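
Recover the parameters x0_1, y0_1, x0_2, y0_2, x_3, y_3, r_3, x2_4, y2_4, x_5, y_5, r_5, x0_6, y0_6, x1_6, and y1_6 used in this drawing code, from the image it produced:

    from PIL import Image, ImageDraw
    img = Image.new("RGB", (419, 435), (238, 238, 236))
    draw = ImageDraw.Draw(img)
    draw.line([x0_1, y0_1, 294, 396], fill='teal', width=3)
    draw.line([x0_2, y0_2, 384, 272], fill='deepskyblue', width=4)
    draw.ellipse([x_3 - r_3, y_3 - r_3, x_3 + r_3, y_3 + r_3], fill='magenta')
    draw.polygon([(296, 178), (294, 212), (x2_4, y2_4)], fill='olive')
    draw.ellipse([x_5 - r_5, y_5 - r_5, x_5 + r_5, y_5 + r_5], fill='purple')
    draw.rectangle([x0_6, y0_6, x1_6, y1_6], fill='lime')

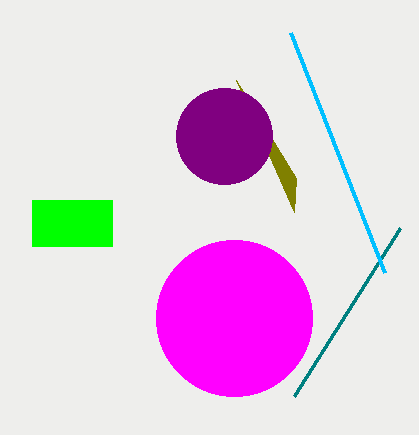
x0_1 = 400, y0_1 = 228, x0_2 = 290, y0_2 = 32, x_3 = 234, y_3 = 318, r_3 = 78, x2_4 = 236, y2_4 = 80, x_5 = 224, y_5 = 136, r_5 = 48, x0_6 = 32, y0_6 = 200, x1_6 = 112, y1_6 = 246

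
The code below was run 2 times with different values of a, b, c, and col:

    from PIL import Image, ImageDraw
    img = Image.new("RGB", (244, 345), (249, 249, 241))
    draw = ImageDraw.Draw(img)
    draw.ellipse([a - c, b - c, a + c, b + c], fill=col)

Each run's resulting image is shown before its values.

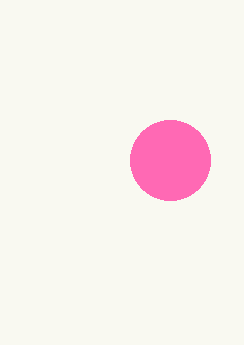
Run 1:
a = 170
b = 160
c = 40
col = 'hotpink'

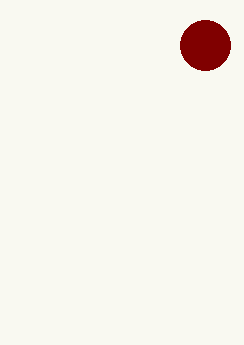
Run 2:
a = 205, b = 45, c = 25, col = 'maroon'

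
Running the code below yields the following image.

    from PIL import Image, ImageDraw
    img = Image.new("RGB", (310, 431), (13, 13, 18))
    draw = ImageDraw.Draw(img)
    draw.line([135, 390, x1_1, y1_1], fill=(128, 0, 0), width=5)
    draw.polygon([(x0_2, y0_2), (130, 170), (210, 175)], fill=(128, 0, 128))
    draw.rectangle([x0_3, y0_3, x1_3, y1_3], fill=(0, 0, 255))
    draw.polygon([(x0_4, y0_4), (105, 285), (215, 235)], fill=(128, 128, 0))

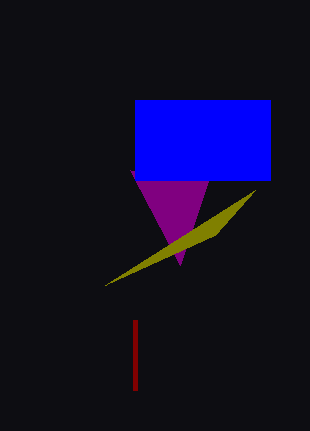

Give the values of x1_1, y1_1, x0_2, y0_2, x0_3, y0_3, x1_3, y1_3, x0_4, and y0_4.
x1_1 = 135
y1_1 = 320
x0_2 = 180
y0_2 = 265
x0_3 = 135
y0_3 = 100
x1_3 = 270
y1_3 = 180
x0_4 = 255
y0_4 = 190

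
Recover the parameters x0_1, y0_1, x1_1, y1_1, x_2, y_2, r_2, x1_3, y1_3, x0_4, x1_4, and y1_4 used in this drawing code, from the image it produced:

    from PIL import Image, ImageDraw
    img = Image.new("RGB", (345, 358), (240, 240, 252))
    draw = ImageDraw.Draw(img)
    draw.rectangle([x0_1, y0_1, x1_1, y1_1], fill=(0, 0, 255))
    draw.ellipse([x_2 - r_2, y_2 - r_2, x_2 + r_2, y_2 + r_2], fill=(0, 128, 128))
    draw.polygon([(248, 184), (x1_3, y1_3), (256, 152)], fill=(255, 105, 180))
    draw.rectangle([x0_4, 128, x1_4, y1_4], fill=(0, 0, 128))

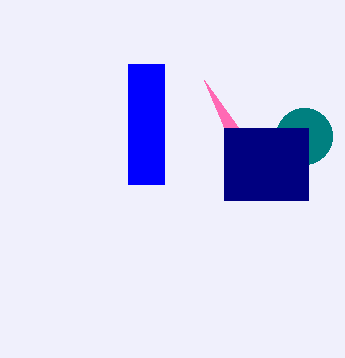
x0_1 = 128
y0_1 = 64
x1_1 = 164
y1_1 = 184
x_2 = 304
y_2 = 136
r_2 = 28
x1_3 = 204
y1_3 = 80
x0_4 = 224
x1_4 = 308
y1_4 = 200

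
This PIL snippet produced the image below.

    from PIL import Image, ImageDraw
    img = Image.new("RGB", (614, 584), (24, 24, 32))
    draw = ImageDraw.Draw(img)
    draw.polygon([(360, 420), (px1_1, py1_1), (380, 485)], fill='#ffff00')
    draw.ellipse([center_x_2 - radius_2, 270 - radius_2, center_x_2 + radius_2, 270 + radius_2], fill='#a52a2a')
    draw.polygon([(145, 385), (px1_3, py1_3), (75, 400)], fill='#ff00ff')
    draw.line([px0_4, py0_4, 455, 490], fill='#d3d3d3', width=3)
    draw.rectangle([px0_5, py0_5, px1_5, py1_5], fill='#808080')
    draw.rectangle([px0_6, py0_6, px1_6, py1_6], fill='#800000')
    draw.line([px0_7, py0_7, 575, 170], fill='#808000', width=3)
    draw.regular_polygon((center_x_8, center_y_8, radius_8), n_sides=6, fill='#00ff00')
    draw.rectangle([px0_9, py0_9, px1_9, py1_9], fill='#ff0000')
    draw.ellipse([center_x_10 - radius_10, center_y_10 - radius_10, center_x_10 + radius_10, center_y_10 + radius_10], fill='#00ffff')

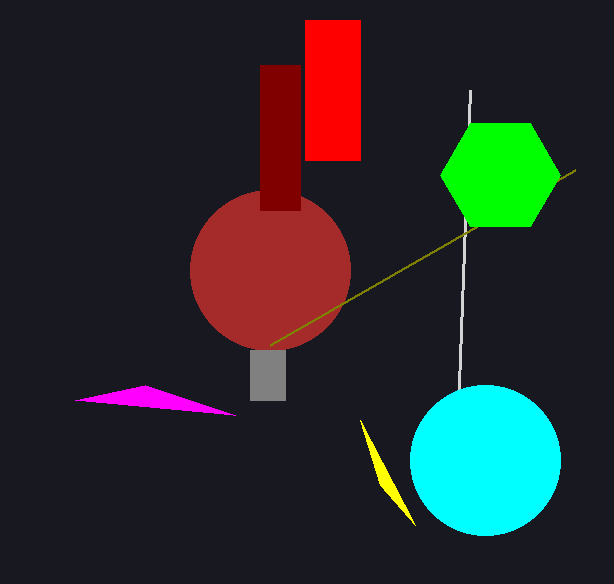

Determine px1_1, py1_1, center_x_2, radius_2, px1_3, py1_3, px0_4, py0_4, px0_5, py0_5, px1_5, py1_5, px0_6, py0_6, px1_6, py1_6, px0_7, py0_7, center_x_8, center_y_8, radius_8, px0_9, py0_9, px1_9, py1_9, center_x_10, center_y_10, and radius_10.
px1_1 = 415; py1_1 = 525; center_x_2 = 270; radius_2 = 80; px1_3 = 235; py1_3 = 415; px0_4 = 470; py0_4 = 90; px0_5 = 250; py0_5 = 350; px1_5 = 285; py1_5 = 400; px0_6 = 260; py0_6 = 65; px1_6 = 300; py1_6 = 210; px0_7 = 270; py0_7 = 345; center_x_8 = 500; center_y_8 = 175; radius_8 = 60; px0_9 = 305; py0_9 = 20; px1_9 = 360; py1_9 = 160; center_x_10 = 485; center_y_10 = 460; radius_10 = 75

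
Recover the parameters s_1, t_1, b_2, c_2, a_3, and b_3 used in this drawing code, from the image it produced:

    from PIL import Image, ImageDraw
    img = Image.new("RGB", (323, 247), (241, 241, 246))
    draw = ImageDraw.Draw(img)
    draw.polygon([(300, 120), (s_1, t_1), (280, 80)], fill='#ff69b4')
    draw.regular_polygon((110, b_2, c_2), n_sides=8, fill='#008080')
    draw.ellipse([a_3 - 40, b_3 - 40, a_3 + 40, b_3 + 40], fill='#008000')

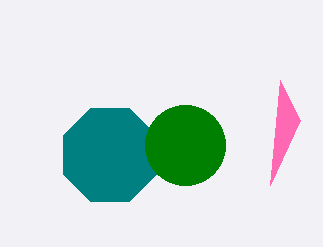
s_1 = 270; t_1 = 185; b_2 = 155; c_2 = 50; a_3 = 185; b_3 = 145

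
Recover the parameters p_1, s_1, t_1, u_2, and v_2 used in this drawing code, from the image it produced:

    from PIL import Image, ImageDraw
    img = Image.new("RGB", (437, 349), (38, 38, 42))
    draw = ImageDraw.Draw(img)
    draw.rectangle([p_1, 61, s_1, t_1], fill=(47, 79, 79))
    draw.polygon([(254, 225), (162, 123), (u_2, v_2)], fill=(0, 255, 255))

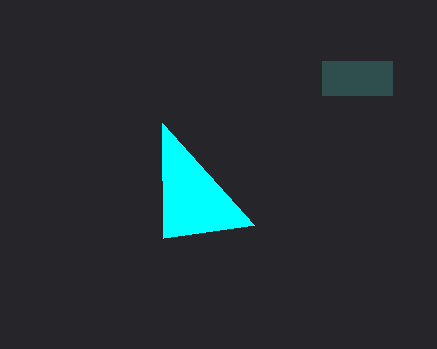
p_1 = 322, s_1 = 392, t_1 = 95, u_2 = 163, v_2 = 238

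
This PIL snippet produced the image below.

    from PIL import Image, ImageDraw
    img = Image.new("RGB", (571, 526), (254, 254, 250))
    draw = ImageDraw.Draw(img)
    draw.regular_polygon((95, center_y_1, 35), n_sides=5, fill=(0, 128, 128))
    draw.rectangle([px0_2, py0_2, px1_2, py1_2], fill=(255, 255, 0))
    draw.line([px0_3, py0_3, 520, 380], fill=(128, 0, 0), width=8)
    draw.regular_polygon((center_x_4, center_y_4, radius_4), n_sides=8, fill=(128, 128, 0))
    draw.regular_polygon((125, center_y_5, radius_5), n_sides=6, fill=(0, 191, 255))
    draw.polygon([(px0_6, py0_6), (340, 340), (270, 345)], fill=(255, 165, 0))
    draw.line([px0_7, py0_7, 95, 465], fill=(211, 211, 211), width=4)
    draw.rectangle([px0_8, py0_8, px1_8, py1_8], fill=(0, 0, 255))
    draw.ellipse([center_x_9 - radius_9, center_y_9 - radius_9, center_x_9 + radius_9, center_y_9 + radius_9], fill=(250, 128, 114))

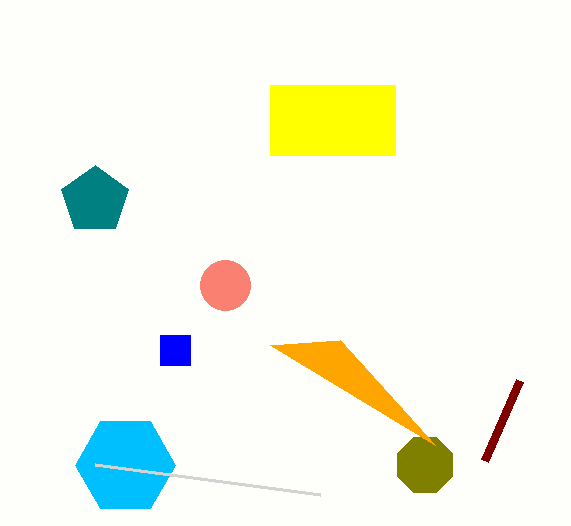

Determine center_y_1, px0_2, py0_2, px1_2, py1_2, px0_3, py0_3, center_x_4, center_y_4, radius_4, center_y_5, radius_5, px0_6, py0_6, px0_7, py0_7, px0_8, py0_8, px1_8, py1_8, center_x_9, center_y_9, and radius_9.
center_y_1 = 200; px0_2 = 270; py0_2 = 85; px1_2 = 395; py1_2 = 155; px0_3 = 485; py0_3 = 460; center_x_4 = 425; center_y_4 = 465; radius_4 = 30; center_y_5 = 465; radius_5 = 50; px0_6 = 435; py0_6 = 445; px0_7 = 320; py0_7 = 495; px0_8 = 160; py0_8 = 335; px1_8 = 190; py1_8 = 365; center_x_9 = 225; center_y_9 = 285; radius_9 = 25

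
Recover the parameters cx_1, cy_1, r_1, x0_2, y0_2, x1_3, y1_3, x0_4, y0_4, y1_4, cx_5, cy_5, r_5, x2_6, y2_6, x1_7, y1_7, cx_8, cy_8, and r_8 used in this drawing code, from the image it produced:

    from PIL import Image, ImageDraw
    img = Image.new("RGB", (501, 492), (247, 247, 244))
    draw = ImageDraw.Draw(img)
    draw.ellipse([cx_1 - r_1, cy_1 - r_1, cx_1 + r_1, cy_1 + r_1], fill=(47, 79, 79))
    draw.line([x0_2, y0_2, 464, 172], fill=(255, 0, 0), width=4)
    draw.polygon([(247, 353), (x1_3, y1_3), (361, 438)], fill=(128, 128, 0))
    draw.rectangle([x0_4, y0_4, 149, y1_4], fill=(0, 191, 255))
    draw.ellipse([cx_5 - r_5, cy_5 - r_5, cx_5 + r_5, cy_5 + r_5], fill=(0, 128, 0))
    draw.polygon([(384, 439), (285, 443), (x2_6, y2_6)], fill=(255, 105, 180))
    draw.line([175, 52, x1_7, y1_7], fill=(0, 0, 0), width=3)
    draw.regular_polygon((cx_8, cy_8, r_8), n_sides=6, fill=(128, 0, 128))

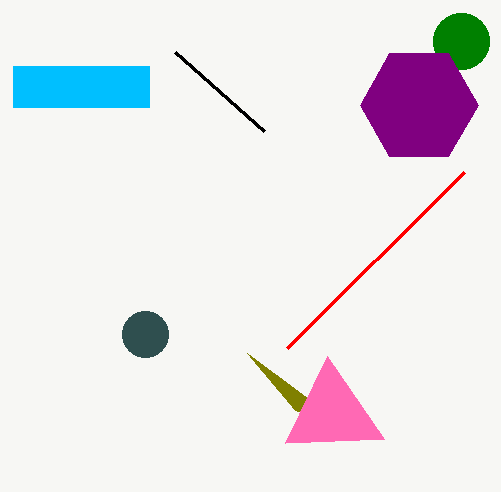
cx_1 = 145; cy_1 = 334; r_1 = 23; x0_2 = 287; y0_2 = 348; x1_3 = 295; y1_3 = 410; x0_4 = 13; y0_4 = 66; y1_4 = 107; cx_5 = 461; cy_5 = 41; r_5 = 28; x2_6 = 327; y2_6 = 356; x1_7 = 264; y1_7 = 131; cx_8 = 419; cy_8 = 105; r_8 = 59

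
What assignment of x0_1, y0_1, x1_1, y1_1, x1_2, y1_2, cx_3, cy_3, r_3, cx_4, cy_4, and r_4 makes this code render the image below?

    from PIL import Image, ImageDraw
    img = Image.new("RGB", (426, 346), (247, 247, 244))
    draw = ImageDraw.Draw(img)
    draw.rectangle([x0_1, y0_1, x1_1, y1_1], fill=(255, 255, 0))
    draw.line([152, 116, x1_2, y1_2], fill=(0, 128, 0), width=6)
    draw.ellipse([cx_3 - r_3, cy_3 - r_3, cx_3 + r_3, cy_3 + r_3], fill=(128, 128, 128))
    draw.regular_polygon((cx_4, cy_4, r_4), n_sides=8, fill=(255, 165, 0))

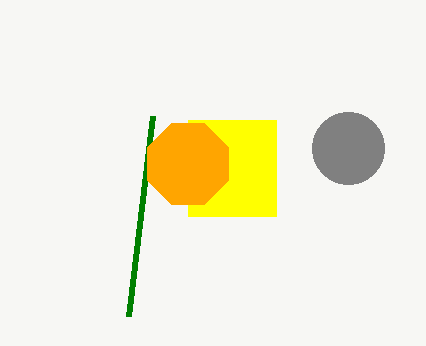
x0_1 = 188; y0_1 = 120; x1_1 = 276; y1_1 = 216; x1_2 = 128; y1_2 = 316; cx_3 = 348; cy_3 = 148; r_3 = 36; cx_4 = 188; cy_4 = 164; r_4 = 44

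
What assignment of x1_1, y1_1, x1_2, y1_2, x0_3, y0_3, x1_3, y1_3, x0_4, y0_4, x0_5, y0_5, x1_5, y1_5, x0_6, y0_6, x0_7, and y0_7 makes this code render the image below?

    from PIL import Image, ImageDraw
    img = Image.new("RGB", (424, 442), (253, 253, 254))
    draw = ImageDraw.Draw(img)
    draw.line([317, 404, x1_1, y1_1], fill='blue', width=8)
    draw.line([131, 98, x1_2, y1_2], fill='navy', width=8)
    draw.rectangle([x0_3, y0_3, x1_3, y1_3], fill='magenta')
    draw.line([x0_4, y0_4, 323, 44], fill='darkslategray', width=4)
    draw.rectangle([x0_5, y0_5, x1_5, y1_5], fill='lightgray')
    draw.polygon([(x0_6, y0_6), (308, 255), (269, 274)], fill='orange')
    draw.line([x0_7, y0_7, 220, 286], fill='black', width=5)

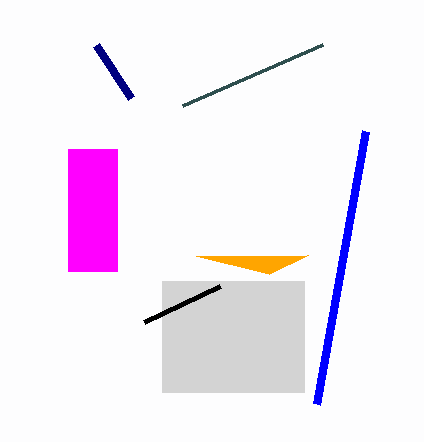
x1_1 = 366
y1_1 = 131
x1_2 = 96
y1_2 = 45
x0_3 = 68
y0_3 = 149
x1_3 = 117
y1_3 = 271
x0_4 = 183
y0_4 = 105
x0_5 = 162
y0_5 = 281
x1_5 = 304
y1_5 = 392
x0_6 = 196
y0_6 = 256
x0_7 = 144
y0_7 = 322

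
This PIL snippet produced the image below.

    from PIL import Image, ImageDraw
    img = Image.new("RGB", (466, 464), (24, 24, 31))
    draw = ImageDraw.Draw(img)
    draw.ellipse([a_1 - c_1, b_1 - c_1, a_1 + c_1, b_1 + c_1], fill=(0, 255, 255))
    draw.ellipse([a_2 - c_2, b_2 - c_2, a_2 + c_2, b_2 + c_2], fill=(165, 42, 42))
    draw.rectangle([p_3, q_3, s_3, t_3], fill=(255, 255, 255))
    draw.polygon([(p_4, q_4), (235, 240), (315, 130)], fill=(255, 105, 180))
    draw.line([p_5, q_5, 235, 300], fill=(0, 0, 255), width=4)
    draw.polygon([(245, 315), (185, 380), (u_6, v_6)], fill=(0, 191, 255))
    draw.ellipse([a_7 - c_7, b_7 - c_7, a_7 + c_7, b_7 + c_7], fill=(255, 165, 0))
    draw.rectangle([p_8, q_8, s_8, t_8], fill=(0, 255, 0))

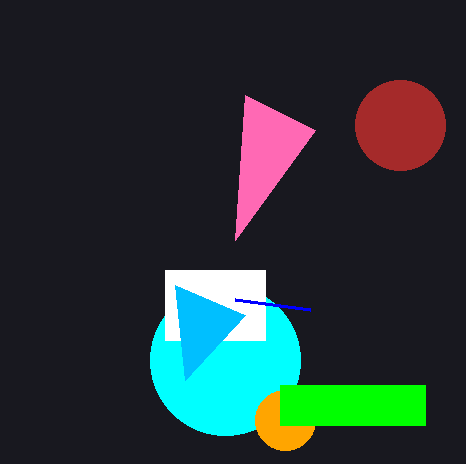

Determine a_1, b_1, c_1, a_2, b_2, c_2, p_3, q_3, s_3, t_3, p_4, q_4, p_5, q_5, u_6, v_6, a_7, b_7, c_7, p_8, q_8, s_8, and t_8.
a_1 = 225; b_1 = 360; c_1 = 75; a_2 = 400; b_2 = 125; c_2 = 45; p_3 = 165; q_3 = 270; s_3 = 265; t_3 = 340; p_4 = 245; q_4 = 95; p_5 = 310; q_5 = 310; u_6 = 175; v_6 = 285; a_7 = 285; b_7 = 420; c_7 = 30; p_8 = 280; q_8 = 385; s_8 = 425; t_8 = 425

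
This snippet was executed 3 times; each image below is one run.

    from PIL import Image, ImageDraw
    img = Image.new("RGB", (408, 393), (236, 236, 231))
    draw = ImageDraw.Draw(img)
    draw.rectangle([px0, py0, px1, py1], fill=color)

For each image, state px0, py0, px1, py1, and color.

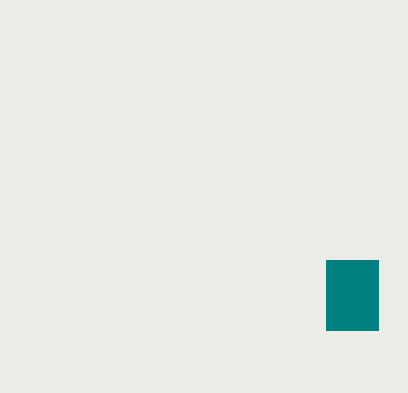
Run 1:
px0 = 326; py0 = 260; px1 = 378; py1 = 330; color = 'teal'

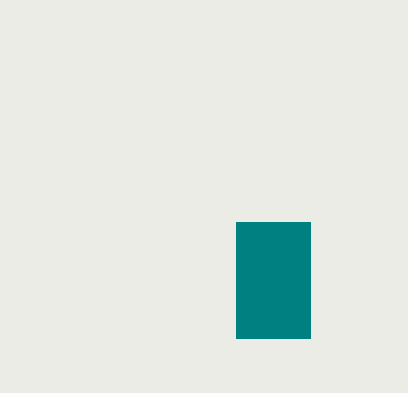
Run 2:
px0 = 236; py0 = 222; px1 = 310; py1 = 338; color = 'teal'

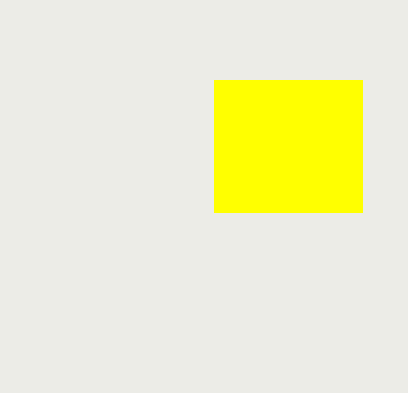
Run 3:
px0 = 214, py0 = 80, px1 = 362, py1 = 212, color = 'yellow'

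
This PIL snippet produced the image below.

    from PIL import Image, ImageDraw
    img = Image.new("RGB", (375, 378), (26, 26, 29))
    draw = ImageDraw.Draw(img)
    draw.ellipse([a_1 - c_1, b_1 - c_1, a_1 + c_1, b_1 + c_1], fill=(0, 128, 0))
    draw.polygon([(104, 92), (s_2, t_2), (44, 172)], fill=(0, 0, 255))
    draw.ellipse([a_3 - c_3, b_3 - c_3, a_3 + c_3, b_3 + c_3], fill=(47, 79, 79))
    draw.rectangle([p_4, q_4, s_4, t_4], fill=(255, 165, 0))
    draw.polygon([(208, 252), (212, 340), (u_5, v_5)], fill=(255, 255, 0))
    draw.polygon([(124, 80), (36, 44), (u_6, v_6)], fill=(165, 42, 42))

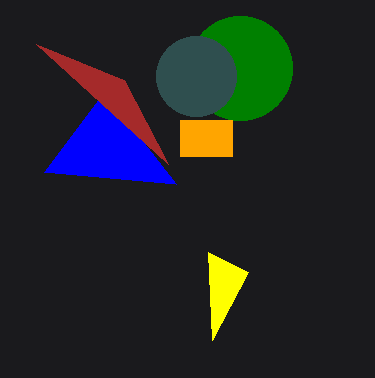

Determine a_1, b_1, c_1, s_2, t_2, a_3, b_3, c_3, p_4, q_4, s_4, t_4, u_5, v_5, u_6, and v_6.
a_1 = 240; b_1 = 68; c_1 = 52; s_2 = 176; t_2 = 184; a_3 = 196; b_3 = 76; c_3 = 40; p_4 = 180; q_4 = 120; s_4 = 232; t_4 = 156; u_5 = 248; v_5 = 272; u_6 = 168; v_6 = 164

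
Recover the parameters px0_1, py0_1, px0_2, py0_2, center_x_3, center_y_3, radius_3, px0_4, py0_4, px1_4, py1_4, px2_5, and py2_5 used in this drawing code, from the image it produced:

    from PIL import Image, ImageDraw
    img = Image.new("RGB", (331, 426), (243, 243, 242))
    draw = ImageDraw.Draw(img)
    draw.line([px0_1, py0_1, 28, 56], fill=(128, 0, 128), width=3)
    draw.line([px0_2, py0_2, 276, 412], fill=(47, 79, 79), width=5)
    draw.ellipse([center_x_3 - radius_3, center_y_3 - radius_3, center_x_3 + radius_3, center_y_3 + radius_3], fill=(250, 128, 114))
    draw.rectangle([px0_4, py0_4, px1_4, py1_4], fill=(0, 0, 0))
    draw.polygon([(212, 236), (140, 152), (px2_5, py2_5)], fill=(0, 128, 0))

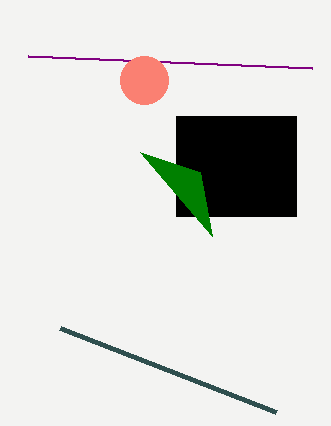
px0_1 = 312; py0_1 = 68; px0_2 = 60; py0_2 = 328; center_x_3 = 144; center_y_3 = 80; radius_3 = 24; px0_4 = 176; py0_4 = 116; px1_4 = 296; py1_4 = 216; px2_5 = 200; py2_5 = 172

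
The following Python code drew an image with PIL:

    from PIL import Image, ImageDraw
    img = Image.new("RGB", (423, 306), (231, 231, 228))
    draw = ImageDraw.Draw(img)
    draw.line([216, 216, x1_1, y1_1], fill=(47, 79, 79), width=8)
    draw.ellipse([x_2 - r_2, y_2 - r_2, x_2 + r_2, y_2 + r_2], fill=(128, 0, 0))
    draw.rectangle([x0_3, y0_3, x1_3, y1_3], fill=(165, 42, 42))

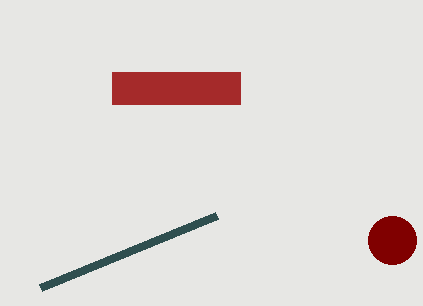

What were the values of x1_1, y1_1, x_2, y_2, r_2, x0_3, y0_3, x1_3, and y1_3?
x1_1 = 40, y1_1 = 288, x_2 = 392, y_2 = 240, r_2 = 24, x0_3 = 112, y0_3 = 72, x1_3 = 240, y1_3 = 104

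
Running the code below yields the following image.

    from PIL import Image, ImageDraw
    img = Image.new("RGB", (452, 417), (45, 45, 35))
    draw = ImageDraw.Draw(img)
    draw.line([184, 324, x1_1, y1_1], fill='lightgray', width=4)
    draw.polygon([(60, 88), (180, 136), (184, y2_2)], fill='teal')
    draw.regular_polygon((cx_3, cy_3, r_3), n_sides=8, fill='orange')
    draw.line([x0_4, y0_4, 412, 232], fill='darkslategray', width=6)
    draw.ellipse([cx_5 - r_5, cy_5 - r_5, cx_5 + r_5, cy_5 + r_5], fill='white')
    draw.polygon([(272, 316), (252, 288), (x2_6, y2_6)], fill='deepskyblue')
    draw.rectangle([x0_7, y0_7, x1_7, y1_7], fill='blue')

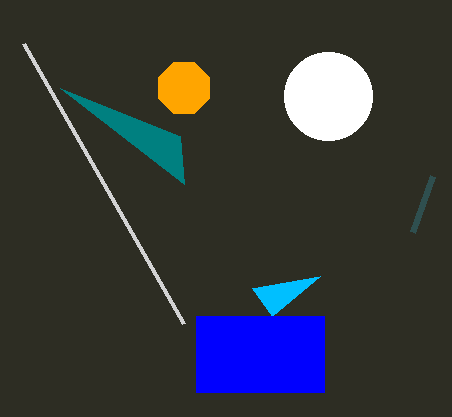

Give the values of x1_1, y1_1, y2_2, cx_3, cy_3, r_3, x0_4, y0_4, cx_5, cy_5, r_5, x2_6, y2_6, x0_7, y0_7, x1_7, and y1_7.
x1_1 = 24; y1_1 = 44; y2_2 = 184; cx_3 = 184; cy_3 = 88; r_3 = 28; x0_4 = 432; y0_4 = 176; cx_5 = 328; cy_5 = 96; r_5 = 44; x2_6 = 320; y2_6 = 276; x0_7 = 196; y0_7 = 316; x1_7 = 324; y1_7 = 392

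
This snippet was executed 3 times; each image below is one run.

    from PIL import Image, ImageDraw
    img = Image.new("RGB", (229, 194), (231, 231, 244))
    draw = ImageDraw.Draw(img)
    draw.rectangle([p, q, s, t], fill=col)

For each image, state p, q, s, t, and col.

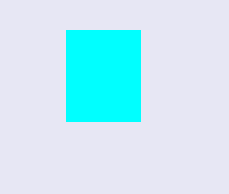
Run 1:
p = 66, q = 30, s = 140, t = 121, col = 'cyan'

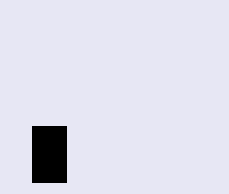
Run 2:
p = 32
q = 126
s = 66
t = 182
col = 'black'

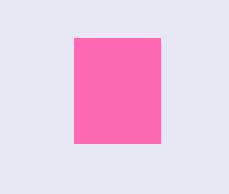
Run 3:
p = 74; q = 38; s = 160; t = 143; col = 'hotpink'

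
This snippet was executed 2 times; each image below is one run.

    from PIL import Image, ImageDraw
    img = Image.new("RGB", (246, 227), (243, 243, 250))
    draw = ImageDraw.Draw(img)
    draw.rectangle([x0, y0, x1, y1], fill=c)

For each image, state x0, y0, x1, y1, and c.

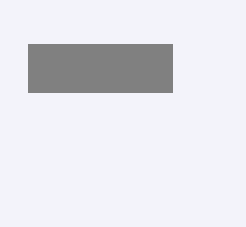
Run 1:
x0 = 28, y0 = 44, x1 = 172, y1 = 92, c = 'gray'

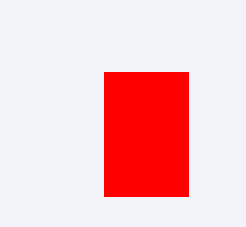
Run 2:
x0 = 104
y0 = 72
x1 = 188
y1 = 196
c = 'red'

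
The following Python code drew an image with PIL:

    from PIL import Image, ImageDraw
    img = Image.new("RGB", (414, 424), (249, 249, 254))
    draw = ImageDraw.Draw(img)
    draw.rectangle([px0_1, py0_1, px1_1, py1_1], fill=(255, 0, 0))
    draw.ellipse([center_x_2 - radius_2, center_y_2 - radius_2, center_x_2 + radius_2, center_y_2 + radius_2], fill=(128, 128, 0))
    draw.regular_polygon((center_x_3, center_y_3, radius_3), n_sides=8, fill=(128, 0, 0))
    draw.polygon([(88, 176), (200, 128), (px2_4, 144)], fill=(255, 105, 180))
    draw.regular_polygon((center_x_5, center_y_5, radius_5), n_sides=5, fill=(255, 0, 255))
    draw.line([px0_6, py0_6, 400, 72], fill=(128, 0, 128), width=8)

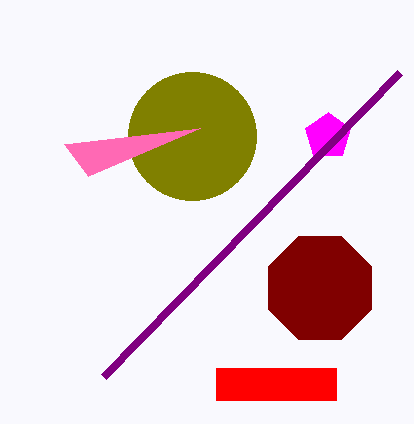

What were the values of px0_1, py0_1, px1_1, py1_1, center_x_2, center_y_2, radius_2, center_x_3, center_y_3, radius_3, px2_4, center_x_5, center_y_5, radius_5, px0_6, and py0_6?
px0_1 = 216
py0_1 = 368
px1_1 = 336
py1_1 = 400
center_x_2 = 192
center_y_2 = 136
radius_2 = 64
center_x_3 = 320
center_y_3 = 288
radius_3 = 56
px2_4 = 64
center_x_5 = 328
center_y_5 = 136
radius_5 = 24
px0_6 = 104
py0_6 = 376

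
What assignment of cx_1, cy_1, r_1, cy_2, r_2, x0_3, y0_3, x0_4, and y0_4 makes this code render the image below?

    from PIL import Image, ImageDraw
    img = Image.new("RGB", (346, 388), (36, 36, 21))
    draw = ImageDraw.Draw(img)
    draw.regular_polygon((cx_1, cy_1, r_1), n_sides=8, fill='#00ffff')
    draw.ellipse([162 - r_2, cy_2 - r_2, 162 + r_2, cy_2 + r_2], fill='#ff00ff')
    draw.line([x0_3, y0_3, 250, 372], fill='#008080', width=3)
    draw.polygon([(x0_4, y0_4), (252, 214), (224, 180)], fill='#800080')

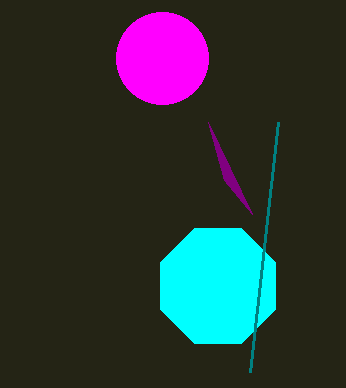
cx_1 = 218; cy_1 = 286; r_1 = 62; cy_2 = 58; r_2 = 46; x0_3 = 278; y0_3 = 122; x0_4 = 208; y0_4 = 122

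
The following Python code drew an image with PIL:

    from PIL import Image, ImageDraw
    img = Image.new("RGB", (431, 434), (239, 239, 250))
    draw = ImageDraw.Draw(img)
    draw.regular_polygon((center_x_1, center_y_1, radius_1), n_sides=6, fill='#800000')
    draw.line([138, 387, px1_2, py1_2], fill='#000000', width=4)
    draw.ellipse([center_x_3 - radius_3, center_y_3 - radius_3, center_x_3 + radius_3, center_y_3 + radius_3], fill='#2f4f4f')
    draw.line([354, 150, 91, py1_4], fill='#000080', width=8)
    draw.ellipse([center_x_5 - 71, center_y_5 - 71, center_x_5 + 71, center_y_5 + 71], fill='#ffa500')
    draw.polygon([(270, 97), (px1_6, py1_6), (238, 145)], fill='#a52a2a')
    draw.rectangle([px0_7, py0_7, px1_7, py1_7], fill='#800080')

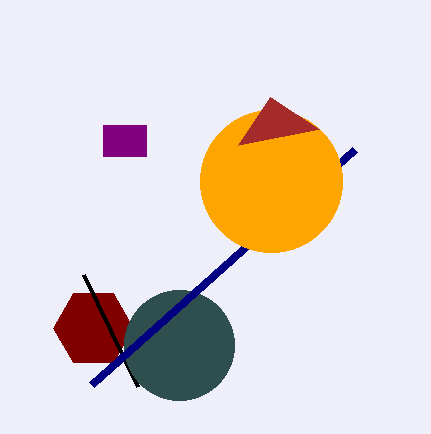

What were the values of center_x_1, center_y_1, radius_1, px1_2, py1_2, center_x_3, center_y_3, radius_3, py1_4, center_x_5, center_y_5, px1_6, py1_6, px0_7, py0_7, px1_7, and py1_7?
center_x_1 = 93; center_y_1 = 328; radius_1 = 40; px1_2 = 84; py1_2 = 275; center_x_3 = 179; center_y_3 = 345; radius_3 = 55; py1_4 = 385; center_x_5 = 271; center_y_5 = 181; px1_6 = 319; py1_6 = 129; px0_7 = 103; py0_7 = 125; px1_7 = 146; py1_7 = 156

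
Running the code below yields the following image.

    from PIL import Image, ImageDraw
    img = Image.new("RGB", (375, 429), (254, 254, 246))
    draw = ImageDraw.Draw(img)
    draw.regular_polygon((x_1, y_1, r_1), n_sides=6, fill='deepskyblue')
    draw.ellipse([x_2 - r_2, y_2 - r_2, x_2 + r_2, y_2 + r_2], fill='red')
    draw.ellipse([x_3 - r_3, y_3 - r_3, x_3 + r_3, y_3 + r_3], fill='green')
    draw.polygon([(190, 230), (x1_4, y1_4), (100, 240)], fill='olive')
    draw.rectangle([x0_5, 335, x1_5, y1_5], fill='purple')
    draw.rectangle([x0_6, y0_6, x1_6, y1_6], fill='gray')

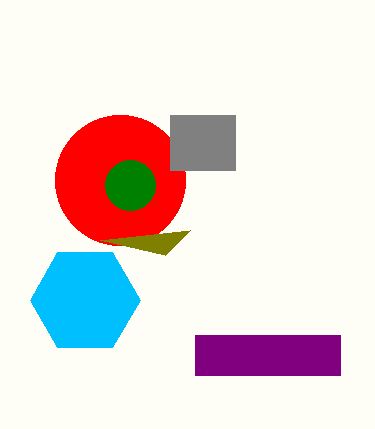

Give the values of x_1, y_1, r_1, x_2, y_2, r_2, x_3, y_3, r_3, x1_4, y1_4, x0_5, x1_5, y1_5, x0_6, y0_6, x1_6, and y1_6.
x_1 = 85; y_1 = 300; r_1 = 55; x_2 = 120; y_2 = 180; r_2 = 65; x_3 = 130; y_3 = 185; r_3 = 25; x1_4 = 165; y1_4 = 255; x0_5 = 195; x1_5 = 340; y1_5 = 375; x0_6 = 170; y0_6 = 115; x1_6 = 235; y1_6 = 170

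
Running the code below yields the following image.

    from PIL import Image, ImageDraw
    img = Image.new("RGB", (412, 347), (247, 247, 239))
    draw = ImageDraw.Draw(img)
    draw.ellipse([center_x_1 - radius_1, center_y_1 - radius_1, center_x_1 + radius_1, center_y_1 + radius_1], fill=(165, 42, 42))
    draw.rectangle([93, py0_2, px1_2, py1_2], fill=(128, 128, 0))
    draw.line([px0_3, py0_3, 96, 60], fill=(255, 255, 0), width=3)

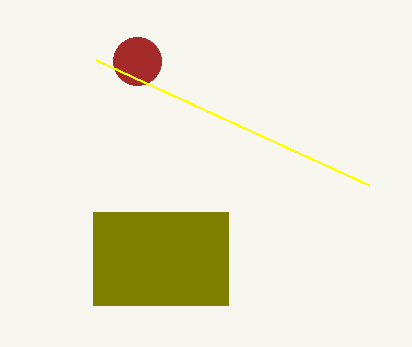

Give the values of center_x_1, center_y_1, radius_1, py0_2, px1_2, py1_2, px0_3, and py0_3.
center_x_1 = 137, center_y_1 = 61, radius_1 = 24, py0_2 = 212, px1_2 = 228, py1_2 = 305, px0_3 = 369, py0_3 = 185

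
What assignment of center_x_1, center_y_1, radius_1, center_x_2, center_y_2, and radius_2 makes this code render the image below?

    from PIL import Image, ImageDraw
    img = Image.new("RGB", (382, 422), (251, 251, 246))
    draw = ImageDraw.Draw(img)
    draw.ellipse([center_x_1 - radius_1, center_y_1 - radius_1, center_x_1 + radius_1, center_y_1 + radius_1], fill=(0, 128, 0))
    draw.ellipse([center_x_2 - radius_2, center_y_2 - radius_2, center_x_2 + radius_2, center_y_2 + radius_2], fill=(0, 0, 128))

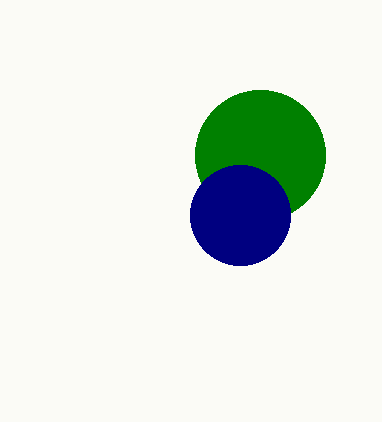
center_x_1 = 260; center_y_1 = 155; radius_1 = 65; center_x_2 = 240; center_y_2 = 215; radius_2 = 50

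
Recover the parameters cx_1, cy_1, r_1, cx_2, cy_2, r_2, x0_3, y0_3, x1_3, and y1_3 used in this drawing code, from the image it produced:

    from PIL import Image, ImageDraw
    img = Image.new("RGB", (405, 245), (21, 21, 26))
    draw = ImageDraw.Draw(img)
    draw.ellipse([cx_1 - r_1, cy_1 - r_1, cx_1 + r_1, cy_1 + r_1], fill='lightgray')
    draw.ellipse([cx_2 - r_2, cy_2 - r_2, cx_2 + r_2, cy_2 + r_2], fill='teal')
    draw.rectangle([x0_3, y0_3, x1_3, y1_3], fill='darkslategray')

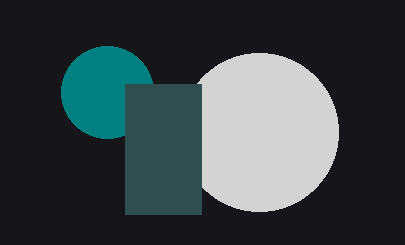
cx_1 = 259; cy_1 = 132; r_1 = 79; cx_2 = 107; cy_2 = 92; r_2 = 46; x0_3 = 125; y0_3 = 84; x1_3 = 201; y1_3 = 214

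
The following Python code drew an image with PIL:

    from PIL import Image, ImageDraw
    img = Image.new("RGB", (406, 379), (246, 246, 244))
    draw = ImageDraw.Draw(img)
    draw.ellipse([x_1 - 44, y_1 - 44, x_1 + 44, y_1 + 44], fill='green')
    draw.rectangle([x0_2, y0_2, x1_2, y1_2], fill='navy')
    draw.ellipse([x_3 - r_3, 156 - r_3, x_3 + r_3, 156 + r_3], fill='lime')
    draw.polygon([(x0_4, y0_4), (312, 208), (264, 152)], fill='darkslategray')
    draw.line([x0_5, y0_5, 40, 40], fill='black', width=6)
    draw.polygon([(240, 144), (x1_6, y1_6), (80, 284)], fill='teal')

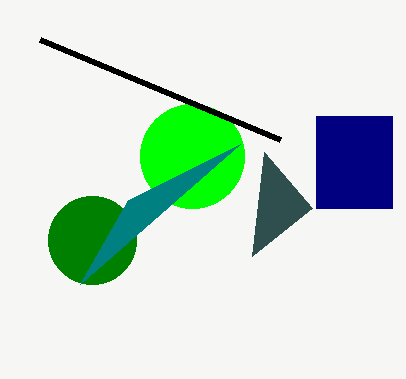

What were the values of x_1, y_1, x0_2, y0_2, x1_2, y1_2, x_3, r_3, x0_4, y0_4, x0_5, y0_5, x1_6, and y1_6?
x_1 = 92; y_1 = 240; x0_2 = 316; y0_2 = 116; x1_2 = 392; y1_2 = 208; x_3 = 192; r_3 = 52; x0_4 = 252; y0_4 = 256; x0_5 = 280; y0_5 = 140; x1_6 = 128; y1_6 = 200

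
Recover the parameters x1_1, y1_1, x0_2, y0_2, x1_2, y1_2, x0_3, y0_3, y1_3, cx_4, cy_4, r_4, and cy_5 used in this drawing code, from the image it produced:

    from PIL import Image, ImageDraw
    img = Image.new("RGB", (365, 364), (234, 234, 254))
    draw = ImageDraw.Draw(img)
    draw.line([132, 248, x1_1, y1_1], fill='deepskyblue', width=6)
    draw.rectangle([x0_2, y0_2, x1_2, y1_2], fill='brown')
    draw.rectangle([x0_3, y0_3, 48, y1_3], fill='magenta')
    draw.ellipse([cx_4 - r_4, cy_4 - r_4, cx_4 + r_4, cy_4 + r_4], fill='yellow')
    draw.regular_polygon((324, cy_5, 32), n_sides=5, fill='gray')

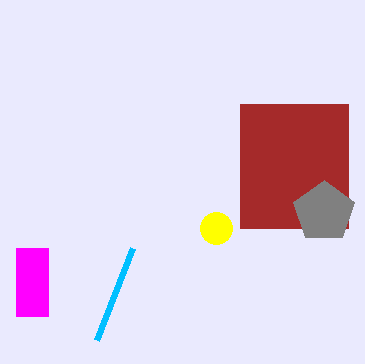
x1_1 = 96; y1_1 = 340; x0_2 = 240; y0_2 = 104; x1_2 = 348; y1_2 = 228; x0_3 = 16; y0_3 = 248; y1_3 = 316; cx_4 = 216; cy_4 = 228; r_4 = 16; cy_5 = 212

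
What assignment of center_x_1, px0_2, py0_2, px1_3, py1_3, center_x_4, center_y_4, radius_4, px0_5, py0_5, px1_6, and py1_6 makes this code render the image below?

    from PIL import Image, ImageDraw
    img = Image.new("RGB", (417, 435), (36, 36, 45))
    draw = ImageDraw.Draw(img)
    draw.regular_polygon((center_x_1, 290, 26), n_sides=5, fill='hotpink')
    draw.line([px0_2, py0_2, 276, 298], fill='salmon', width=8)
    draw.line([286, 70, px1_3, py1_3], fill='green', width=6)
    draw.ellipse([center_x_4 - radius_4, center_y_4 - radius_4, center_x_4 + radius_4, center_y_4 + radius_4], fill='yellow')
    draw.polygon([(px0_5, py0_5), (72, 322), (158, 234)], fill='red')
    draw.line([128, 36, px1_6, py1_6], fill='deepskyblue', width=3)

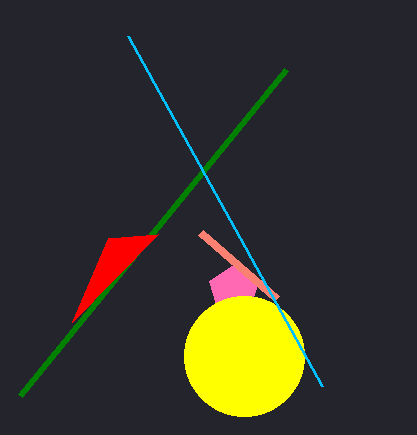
center_x_1 = 234; px0_2 = 200; py0_2 = 232; px1_3 = 20; py1_3 = 396; center_x_4 = 244; center_y_4 = 356; radius_4 = 60; px0_5 = 108; py0_5 = 238; px1_6 = 322; py1_6 = 386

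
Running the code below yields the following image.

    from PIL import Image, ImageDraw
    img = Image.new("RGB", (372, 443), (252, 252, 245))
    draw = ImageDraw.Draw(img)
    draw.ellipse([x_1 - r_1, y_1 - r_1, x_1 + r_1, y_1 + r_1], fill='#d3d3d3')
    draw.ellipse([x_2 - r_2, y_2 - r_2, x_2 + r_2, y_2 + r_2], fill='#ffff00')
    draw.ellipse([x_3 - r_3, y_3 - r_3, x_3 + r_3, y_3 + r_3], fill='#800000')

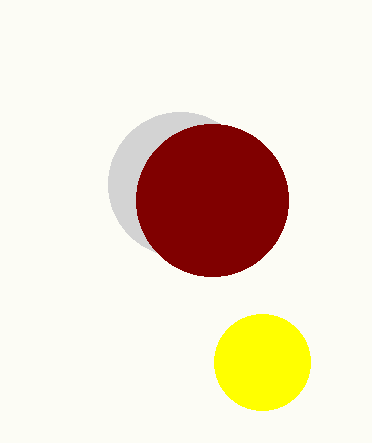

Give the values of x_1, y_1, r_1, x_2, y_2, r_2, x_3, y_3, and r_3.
x_1 = 180, y_1 = 184, r_1 = 72, x_2 = 262, y_2 = 362, r_2 = 48, x_3 = 212, y_3 = 200, r_3 = 76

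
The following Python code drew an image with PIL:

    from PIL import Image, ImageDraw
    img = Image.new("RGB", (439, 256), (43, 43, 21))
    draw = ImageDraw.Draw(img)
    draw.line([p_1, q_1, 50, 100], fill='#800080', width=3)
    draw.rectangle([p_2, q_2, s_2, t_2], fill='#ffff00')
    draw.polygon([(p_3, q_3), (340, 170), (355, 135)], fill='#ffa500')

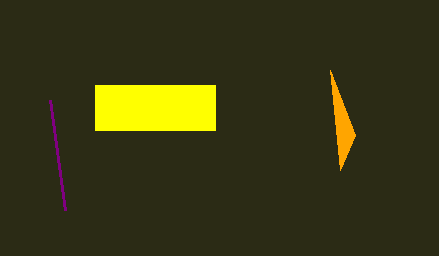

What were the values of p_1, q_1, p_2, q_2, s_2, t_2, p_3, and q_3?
p_1 = 65, q_1 = 210, p_2 = 95, q_2 = 85, s_2 = 215, t_2 = 130, p_3 = 330, q_3 = 70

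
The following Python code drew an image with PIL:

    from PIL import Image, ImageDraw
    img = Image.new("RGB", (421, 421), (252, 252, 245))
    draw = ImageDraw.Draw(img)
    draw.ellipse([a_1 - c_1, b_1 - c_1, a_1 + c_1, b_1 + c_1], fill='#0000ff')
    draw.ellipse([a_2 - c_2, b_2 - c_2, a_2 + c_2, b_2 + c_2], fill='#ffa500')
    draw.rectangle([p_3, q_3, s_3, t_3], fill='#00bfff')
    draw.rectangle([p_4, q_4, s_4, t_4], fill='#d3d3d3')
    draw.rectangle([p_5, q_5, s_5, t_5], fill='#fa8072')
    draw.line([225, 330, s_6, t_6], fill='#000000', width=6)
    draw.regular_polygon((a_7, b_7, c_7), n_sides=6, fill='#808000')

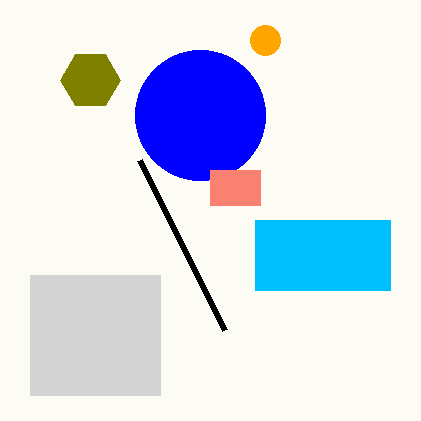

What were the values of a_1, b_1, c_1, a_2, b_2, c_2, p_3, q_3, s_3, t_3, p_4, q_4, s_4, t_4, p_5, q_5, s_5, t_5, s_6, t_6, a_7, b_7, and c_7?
a_1 = 200; b_1 = 115; c_1 = 65; a_2 = 265; b_2 = 40; c_2 = 15; p_3 = 255; q_3 = 220; s_3 = 390; t_3 = 290; p_4 = 30; q_4 = 275; s_4 = 160; t_4 = 395; p_5 = 210; q_5 = 170; s_5 = 260; t_5 = 205; s_6 = 140; t_6 = 160; a_7 = 90; b_7 = 80; c_7 = 30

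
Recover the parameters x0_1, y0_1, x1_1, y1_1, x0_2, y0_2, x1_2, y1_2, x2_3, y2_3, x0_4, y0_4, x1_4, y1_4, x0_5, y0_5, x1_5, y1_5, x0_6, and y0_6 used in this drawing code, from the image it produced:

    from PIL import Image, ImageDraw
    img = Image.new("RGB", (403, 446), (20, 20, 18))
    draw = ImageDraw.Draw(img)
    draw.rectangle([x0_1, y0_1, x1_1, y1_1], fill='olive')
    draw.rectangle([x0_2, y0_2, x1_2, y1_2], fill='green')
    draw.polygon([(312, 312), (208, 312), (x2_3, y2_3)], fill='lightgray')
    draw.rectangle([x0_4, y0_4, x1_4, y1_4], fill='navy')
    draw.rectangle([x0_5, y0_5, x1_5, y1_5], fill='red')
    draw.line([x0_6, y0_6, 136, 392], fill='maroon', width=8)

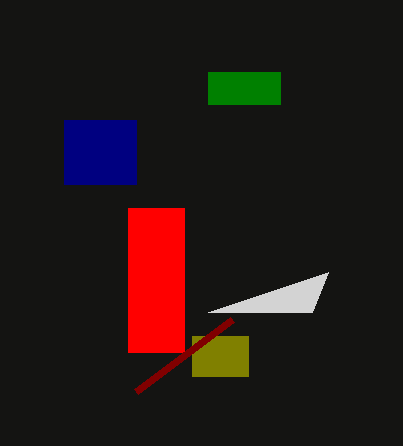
x0_1 = 192; y0_1 = 336; x1_1 = 248; y1_1 = 376; x0_2 = 208; y0_2 = 72; x1_2 = 280; y1_2 = 104; x2_3 = 328; y2_3 = 272; x0_4 = 64; y0_4 = 120; x1_4 = 136; y1_4 = 184; x0_5 = 128; y0_5 = 208; x1_5 = 184; y1_5 = 352; x0_6 = 232; y0_6 = 320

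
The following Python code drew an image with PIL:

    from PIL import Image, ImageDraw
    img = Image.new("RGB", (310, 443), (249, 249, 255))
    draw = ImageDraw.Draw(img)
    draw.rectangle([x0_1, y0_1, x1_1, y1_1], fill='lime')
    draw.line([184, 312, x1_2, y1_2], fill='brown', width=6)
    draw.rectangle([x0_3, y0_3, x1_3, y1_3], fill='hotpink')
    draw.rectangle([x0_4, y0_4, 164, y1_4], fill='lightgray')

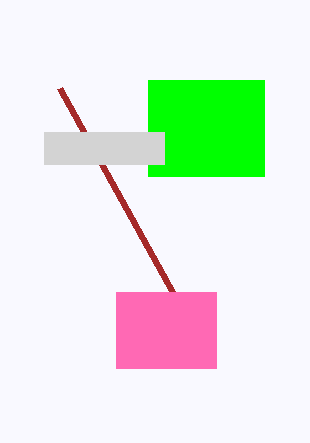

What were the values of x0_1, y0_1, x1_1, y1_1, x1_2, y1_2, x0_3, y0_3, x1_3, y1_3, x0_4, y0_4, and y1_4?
x0_1 = 148
y0_1 = 80
x1_1 = 264
y1_1 = 176
x1_2 = 60
y1_2 = 88
x0_3 = 116
y0_3 = 292
x1_3 = 216
y1_3 = 368
x0_4 = 44
y0_4 = 132
y1_4 = 164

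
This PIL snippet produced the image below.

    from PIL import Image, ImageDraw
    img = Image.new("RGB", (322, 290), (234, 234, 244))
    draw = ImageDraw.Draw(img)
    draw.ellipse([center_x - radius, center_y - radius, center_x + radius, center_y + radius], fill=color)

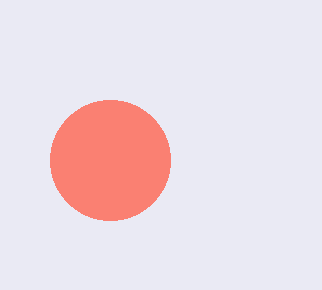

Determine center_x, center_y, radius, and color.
center_x = 110; center_y = 160; radius = 60; color = 'salmon'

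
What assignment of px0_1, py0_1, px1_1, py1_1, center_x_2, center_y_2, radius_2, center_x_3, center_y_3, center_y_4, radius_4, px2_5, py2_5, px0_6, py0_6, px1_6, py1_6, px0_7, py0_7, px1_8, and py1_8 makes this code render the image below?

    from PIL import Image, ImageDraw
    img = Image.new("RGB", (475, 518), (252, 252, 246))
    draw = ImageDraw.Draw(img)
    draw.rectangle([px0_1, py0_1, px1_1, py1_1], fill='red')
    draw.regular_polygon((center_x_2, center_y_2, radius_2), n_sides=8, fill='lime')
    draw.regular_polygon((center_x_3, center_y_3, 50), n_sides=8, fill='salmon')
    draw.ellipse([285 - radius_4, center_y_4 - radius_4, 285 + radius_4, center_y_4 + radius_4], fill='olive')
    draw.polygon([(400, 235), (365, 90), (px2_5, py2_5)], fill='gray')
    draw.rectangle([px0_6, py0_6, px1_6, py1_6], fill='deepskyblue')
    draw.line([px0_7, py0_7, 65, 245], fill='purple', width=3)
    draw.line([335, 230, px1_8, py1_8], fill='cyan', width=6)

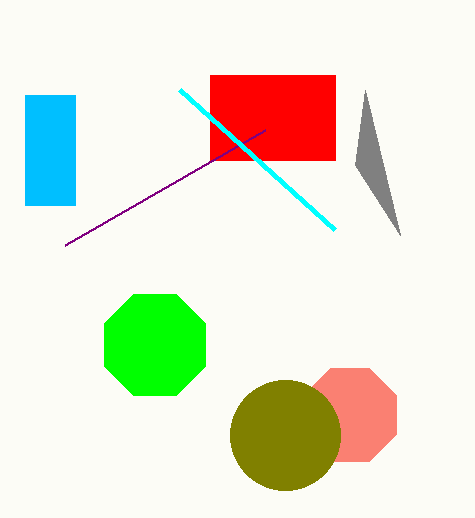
px0_1 = 210, py0_1 = 75, px1_1 = 335, py1_1 = 160, center_x_2 = 155, center_y_2 = 345, radius_2 = 55, center_x_3 = 350, center_y_3 = 415, center_y_4 = 435, radius_4 = 55, px2_5 = 355, py2_5 = 165, px0_6 = 25, py0_6 = 95, px1_6 = 75, py1_6 = 205, px0_7 = 265, py0_7 = 130, px1_8 = 180, py1_8 = 90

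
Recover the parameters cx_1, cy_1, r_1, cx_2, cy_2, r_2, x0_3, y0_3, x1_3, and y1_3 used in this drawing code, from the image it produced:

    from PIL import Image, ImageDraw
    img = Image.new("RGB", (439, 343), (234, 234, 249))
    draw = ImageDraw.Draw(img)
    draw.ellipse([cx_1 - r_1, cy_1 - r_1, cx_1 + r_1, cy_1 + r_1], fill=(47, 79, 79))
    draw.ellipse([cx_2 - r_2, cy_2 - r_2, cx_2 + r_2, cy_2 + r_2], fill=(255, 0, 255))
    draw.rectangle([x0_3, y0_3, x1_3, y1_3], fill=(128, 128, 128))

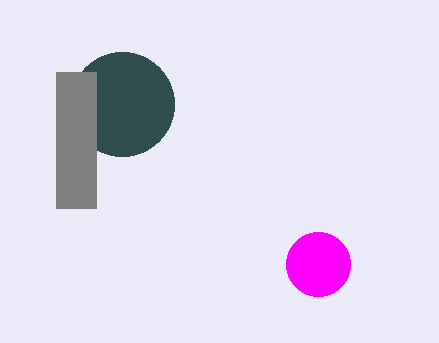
cx_1 = 122
cy_1 = 104
r_1 = 52
cx_2 = 318
cy_2 = 264
r_2 = 32
x0_3 = 56
y0_3 = 72
x1_3 = 96
y1_3 = 208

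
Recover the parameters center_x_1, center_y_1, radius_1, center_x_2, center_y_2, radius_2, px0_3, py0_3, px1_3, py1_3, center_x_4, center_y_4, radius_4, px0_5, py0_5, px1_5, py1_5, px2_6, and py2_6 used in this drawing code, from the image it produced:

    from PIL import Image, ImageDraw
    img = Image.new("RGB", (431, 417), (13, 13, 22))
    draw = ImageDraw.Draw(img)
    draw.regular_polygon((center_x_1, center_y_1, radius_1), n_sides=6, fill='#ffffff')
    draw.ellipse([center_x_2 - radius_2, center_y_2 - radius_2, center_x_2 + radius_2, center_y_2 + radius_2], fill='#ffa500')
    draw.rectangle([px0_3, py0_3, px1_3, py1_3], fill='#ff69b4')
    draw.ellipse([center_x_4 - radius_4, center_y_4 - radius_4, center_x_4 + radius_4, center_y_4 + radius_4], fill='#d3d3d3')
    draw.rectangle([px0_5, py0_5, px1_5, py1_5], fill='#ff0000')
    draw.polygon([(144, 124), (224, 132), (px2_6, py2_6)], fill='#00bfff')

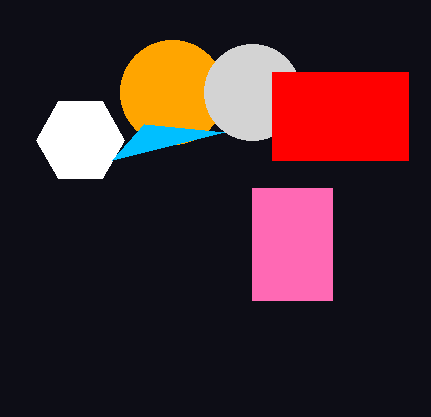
center_x_1 = 80, center_y_1 = 140, radius_1 = 44, center_x_2 = 172, center_y_2 = 92, radius_2 = 52, px0_3 = 252, py0_3 = 188, px1_3 = 332, py1_3 = 300, center_x_4 = 252, center_y_4 = 92, radius_4 = 48, px0_5 = 272, py0_5 = 72, px1_5 = 408, py1_5 = 160, px2_6 = 112, py2_6 = 160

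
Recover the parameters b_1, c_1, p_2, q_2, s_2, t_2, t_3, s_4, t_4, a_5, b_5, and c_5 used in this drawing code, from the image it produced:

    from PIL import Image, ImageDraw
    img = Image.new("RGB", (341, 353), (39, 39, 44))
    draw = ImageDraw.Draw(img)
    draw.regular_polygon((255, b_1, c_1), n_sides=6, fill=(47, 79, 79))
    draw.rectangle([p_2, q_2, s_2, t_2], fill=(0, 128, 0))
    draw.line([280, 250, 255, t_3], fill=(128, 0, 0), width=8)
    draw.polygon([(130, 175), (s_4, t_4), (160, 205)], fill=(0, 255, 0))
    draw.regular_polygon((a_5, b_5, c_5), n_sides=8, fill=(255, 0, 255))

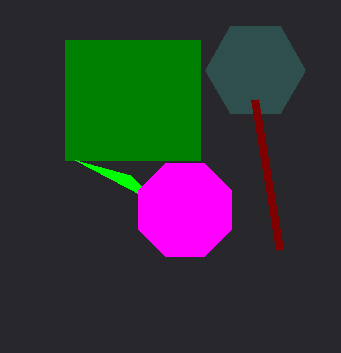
b_1 = 70; c_1 = 50; p_2 = 65; q_2 = 40; s_2 = 200; t_2 = 160; t_3 = 100; s_4 = 75; t_4 = 160; a_5 = 185; b_5 = 210; c_5 = 50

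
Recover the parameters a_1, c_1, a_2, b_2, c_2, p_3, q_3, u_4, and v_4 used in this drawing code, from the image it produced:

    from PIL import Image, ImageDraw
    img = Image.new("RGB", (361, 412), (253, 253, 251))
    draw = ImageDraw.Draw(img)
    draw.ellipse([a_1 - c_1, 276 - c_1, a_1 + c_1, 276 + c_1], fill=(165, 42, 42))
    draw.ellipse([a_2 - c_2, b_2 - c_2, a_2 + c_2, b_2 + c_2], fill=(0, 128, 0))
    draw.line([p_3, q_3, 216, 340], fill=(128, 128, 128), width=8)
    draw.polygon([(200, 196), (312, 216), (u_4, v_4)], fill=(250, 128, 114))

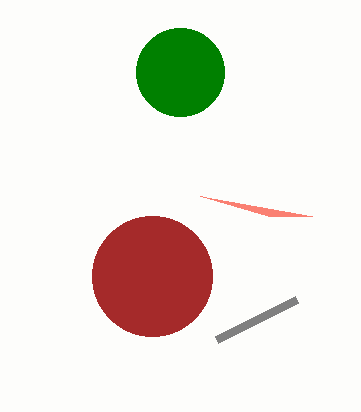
a_1 = 152, c_1 = 60, a_2 = 180, b_2 = 72, c_2 = 44, p_3 = 296, q_3 = 300, u_4 = 268, v_4 = 216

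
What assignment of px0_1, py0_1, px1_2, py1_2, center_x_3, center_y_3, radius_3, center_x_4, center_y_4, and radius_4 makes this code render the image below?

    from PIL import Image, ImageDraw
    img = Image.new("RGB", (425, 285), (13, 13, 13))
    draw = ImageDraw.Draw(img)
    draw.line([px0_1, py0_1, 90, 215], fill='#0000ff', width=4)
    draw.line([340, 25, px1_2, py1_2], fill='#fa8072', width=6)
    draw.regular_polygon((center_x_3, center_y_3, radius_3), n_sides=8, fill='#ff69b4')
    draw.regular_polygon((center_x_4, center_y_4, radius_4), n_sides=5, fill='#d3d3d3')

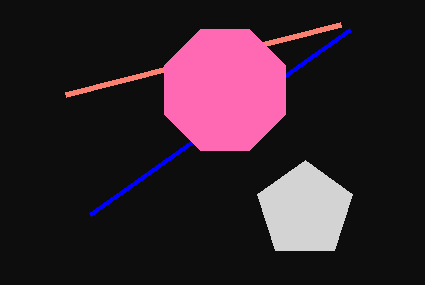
px0_1 = 350
py0_1 = 30
px1_2 = 65
py1_2 = 95
center_x_3 = 225
center_y_3 = 90
radius_3 = 65
center_x_4 = 305
center_y_4 = 210
radius_4 = 50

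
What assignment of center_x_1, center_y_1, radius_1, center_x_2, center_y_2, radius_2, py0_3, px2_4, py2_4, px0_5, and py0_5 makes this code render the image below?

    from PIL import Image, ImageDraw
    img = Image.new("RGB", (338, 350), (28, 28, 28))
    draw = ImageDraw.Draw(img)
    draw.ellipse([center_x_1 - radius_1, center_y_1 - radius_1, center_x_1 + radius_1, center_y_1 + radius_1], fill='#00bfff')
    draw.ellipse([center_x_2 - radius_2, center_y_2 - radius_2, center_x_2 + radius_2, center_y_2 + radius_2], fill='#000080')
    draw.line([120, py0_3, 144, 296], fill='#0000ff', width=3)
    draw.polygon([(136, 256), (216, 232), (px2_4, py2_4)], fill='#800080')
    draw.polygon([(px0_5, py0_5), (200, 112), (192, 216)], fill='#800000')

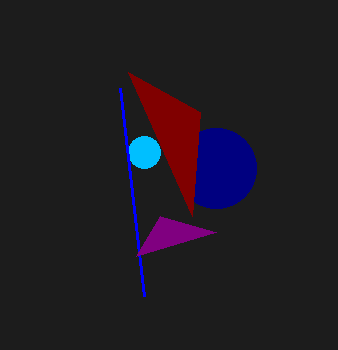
center_x_1 = 144
center_y_1 = 152
radius_1 = 16
center_x_2 = 216
center_y_2 = 168
radius_2 = 40
py0_3 = 88
px2_4 = 160
py2_4 = 216
px0_5 = 128
py0_5 = 72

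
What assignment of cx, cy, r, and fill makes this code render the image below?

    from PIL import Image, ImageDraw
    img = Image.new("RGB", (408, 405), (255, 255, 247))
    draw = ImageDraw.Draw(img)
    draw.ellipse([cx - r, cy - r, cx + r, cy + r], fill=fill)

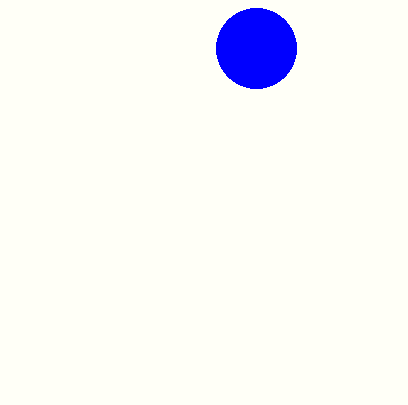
cx = 256; cy = 48; r = 40; fill = 'blue'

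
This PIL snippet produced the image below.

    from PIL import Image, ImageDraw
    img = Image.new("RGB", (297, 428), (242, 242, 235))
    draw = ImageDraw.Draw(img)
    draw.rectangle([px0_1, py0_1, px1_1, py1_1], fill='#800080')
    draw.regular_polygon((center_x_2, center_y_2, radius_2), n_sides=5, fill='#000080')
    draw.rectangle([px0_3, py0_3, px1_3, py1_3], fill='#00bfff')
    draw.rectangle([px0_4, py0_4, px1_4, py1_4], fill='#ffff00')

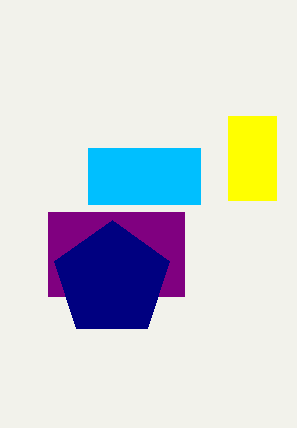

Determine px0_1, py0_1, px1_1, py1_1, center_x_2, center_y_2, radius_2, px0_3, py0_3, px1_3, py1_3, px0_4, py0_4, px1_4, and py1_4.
px0_1 = 48, py0_1 = 212, px1_1 = 184, py1_1 = 296, center_x_2 = 112, center_y_2 = 280, radius_2 = 60, px0_3 = 88, py0_3 = 148, px1_3 = 200, py1_3 = 204, px0_4 = 228, py0_4 = 116, px1_4 = 276, py1_4 = 200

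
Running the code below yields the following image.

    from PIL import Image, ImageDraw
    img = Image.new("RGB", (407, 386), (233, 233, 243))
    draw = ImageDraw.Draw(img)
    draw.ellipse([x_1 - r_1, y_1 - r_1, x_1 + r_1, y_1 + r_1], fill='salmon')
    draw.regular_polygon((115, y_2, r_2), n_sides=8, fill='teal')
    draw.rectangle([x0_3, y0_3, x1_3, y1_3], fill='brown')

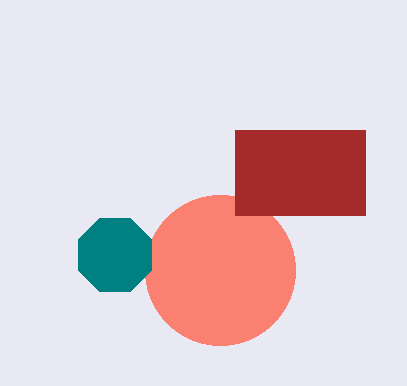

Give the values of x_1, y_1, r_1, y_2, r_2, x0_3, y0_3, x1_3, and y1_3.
x_1 = 220, y_1 = 270, r_1 = 75, y_2 = 255, r_2 = 40, x0_3 = 235, y0_3 = 130, x1_3 = 365, y1_3 = 215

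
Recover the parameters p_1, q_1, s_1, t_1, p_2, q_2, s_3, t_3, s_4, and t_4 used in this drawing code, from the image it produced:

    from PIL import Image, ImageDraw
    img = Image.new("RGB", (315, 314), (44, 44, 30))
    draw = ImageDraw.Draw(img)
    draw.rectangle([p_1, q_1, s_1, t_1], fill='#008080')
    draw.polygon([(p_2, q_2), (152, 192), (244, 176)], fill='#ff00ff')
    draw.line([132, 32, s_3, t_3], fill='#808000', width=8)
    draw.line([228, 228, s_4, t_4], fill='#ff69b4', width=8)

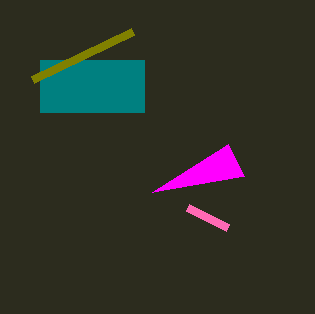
p_1 = 40
q_1 = 60
s_1 = 144
t_1 = 112
p_2 = 228
q_2 = 144
s_3 = 32
t_3 = 80
s_4 = 188
t_4 = 208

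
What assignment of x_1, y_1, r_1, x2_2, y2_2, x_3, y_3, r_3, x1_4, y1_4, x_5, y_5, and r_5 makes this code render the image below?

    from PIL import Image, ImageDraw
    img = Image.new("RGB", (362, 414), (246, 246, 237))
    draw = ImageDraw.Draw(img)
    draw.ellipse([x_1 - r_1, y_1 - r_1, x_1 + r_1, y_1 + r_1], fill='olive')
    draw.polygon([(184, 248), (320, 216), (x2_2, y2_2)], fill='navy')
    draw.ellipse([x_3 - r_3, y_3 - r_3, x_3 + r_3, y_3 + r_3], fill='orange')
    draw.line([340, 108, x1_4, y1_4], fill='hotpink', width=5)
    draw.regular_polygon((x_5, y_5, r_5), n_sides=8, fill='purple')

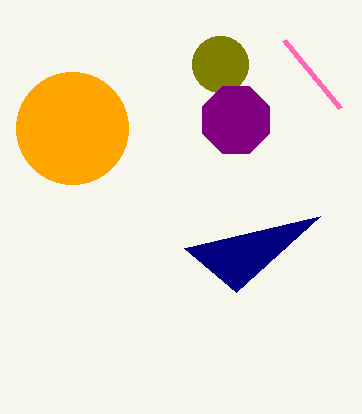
x_1 = 220; y_1 = 64; r_1 = 28; x2_2 = 236; y2_2 = 292; x_3 = 72; y_3 = 128; r_3 = 56; x1_4 = 284; y1_4 = 40; x_5 = 236; y_5 = 120; r_5 = 36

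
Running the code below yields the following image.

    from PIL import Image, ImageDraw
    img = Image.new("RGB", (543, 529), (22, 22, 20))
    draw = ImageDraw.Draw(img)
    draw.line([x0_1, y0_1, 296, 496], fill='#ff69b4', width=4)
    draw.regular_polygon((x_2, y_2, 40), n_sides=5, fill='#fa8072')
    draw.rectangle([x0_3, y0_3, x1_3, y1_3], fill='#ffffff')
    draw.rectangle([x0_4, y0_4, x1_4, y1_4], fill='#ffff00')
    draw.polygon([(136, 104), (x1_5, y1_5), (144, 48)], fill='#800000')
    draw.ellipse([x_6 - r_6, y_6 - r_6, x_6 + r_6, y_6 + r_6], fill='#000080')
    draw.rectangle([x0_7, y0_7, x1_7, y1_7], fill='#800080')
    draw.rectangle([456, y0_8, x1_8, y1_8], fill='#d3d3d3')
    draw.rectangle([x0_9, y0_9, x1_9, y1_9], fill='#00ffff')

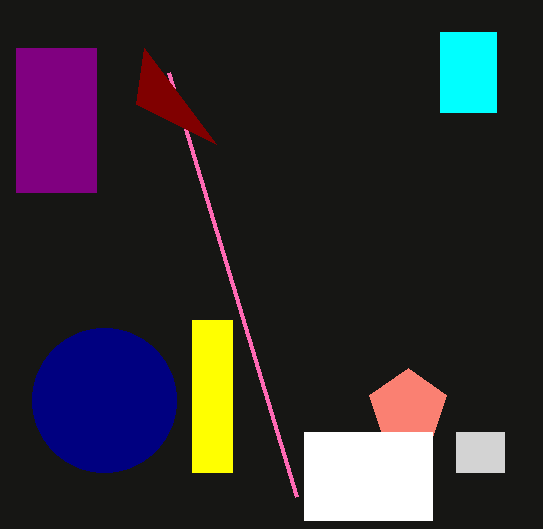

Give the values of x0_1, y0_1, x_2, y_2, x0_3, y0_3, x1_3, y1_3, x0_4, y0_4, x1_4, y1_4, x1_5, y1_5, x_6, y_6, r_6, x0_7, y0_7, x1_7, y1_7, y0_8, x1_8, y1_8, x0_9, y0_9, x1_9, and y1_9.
x0_1 = 168; y0_1 = 72; x_2 = 408; y_2 = 408; x0_3 = 304; y0_3 = 432; x1_3 = 432; y1_3 = 520; x0_4 = 192; y0_4 = 320; x1_4 = 232; y1_4 = 472; x1_5 = 216; y1_5 = 144; x_6 = 104; y_6 = 400; r_6 = 72; x0_7 = 16; y0_7 = 48; x1_7 = 96; y1_7 = 192; y0_8 = 432; x1_8 = 504; y1_8 = 472; x0_9 = 440; y0_9 = 32; x1_9 = 496; y1_9 = 112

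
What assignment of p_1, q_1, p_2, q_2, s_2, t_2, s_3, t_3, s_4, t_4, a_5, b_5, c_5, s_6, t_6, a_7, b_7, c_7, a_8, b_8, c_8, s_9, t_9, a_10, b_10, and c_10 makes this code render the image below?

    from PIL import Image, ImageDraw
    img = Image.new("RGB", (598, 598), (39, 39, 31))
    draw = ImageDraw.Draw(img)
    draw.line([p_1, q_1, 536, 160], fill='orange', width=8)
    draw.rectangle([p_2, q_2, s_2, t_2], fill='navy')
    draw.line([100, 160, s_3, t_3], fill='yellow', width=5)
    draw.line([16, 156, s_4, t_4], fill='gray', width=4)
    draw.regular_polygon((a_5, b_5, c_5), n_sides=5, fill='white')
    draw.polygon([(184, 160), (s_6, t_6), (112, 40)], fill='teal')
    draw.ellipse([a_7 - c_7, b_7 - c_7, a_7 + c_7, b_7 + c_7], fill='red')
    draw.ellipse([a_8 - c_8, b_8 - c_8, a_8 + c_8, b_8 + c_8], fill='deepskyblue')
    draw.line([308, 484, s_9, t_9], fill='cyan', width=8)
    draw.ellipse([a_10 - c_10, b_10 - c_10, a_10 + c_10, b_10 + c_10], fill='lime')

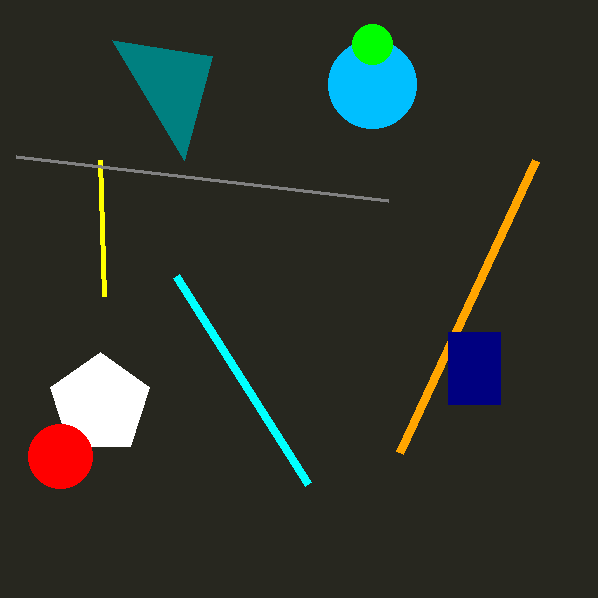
p_1 = 400, q_1 = 452, p_2 = 448, q_2 = 332, s_2 = 500, t_2 = 404, s_3 = 104, t_3 = 296, s_4 = 388, t_4 = 200, a_5 = 100, b_5 = 404, c_5 = 52, s_6 = 212, t_6 = 56, a_7 = 60, b_7 = 456, c_7 = 32, a_8 = 372, b_8 = 84, c_8 = 44, s_9 = 176, t_9 = 276, a_10 = 372, b_10 = 44, c_10 = 20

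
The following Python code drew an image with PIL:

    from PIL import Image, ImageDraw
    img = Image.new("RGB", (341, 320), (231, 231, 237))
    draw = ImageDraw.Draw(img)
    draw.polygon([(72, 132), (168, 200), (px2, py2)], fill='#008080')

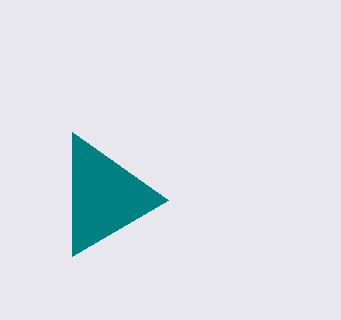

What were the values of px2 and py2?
px2 = 72, py2 = 256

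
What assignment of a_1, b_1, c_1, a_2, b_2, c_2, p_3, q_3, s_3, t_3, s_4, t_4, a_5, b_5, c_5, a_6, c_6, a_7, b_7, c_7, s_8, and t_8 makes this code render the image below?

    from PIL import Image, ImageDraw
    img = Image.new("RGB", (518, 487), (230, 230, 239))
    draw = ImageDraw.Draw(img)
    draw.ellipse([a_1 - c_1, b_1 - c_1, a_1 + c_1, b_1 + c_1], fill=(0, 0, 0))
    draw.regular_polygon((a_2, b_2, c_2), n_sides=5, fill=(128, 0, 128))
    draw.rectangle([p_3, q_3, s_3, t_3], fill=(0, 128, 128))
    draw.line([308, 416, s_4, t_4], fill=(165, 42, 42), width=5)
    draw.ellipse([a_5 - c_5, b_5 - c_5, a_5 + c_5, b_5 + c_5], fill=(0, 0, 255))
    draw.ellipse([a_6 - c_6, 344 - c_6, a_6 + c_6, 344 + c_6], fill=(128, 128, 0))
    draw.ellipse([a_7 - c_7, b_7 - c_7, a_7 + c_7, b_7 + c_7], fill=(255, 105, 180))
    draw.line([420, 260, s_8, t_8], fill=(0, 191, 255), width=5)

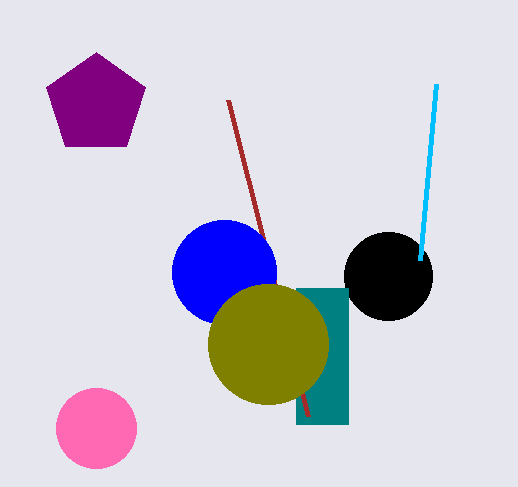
a_1 = 388; b_1 = 276; c_1 = 44; a_2 = 96; b_2 = 104; c_2 = 52; p_3 = 296; q_3 = 288; s_3 = 348; t_3 = 424; s_4 = 228; t_4 = 100; a_5 = 224; b_5 = 272; c_5 = 52; a_6 = 268; c_6 = 60; a_7 = 96; b_7 = 428; c_7 = 40; s_8 = 436; t_8 = 84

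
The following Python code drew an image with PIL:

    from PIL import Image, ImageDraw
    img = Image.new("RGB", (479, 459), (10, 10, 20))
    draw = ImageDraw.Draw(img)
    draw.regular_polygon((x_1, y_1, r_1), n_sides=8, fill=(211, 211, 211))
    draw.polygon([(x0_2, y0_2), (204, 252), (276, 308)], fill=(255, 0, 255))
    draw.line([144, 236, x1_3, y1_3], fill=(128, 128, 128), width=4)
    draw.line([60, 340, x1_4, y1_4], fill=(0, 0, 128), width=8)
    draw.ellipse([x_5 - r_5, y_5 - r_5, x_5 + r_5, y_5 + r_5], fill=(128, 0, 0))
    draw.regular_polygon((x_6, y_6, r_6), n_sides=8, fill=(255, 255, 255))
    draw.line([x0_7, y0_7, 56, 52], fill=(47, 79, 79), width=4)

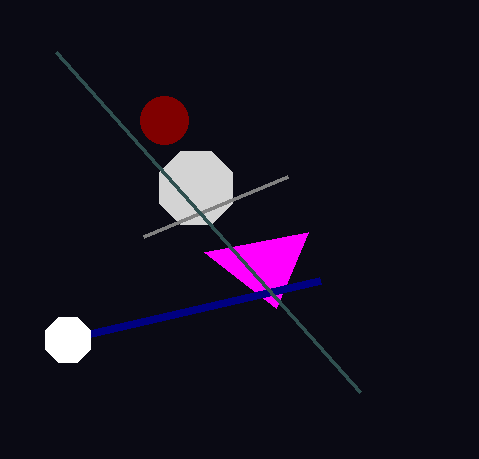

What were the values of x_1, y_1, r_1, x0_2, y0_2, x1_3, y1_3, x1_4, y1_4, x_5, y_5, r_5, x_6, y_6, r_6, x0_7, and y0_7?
x_1 = 196; y_1 = 188; r_1 = 40; x0_2 = 308; y0_2 = 232; x1_3 = 288; y1_3 = 176; x1_4 = 320; y1_4 = 280; x_5 = 164; y_5 = 120; r_5 = 24; x_6 = 68; y_6 = 340; r_6 = 24; x0_7 = 360; y0_7 = 392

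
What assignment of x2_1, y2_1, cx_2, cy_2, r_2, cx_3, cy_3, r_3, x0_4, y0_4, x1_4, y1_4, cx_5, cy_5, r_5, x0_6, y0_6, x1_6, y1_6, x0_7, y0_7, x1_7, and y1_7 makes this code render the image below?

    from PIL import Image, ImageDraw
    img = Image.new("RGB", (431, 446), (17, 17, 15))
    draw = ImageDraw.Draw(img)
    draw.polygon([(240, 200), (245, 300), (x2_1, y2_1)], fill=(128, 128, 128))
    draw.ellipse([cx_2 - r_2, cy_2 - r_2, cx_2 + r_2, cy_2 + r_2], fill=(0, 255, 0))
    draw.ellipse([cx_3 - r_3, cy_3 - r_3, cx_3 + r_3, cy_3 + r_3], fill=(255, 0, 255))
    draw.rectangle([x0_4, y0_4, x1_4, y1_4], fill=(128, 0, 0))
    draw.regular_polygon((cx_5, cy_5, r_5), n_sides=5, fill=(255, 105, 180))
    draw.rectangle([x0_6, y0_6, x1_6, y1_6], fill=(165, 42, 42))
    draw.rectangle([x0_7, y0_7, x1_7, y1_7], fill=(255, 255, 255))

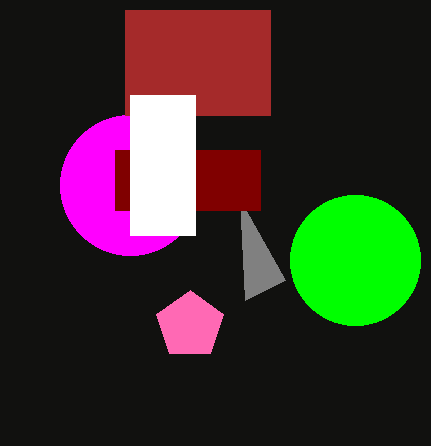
x2_1 = 285; y2_1 = 280; cx_2 = 355; cy_2 = 260; r_2 = 65; cx_3 = 130; cy_3 = 185; r_3 = 70; x0_4 = 115; y0_4 = 150; x1_4 = 260; y1_4 = 210; cx_5 = 190; cy_5 = 325; r_5 = 35; x0_6 = 125; y0_6 = 10; x1_6 = 270; y1_6 = 115; x0_7 = 130; y0_7 = 95; x1_7 = 195; y1_7 = 235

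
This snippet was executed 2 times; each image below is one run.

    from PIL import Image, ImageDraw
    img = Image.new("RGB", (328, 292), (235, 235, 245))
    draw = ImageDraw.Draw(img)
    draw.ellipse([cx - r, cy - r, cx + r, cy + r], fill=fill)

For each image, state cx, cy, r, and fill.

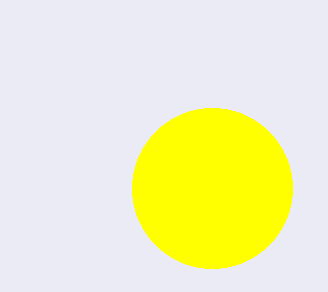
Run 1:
cx = 212
cy = 188
r = 80
fill = 'yellow'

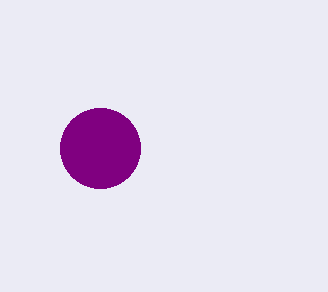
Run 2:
cx = 100; cy = 148; r = 40; fill = 'purple'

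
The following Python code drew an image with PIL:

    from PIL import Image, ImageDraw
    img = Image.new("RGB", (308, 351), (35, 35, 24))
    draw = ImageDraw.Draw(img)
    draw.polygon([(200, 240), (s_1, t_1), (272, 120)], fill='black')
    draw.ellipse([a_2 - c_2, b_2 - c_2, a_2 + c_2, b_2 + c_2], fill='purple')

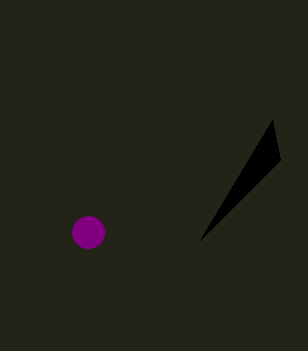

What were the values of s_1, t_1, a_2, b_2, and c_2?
s_1 = 280; t_1 = 160; a_2 = 88; b_2 = 232; c_2 = 16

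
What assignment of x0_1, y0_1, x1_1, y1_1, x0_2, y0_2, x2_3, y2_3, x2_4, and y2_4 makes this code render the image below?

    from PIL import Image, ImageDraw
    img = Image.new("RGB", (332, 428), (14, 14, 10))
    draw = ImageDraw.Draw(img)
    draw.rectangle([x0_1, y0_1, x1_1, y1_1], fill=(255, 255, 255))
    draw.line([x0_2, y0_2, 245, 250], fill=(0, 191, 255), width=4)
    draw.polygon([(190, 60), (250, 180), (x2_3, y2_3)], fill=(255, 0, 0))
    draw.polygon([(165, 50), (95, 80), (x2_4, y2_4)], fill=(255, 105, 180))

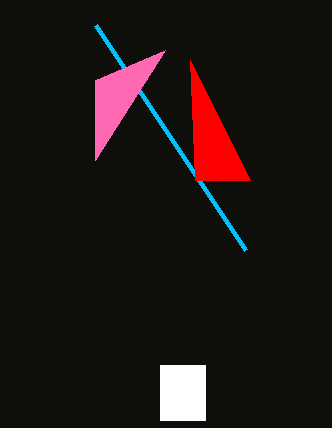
x0_1 = 160, y0_1 = 365, x1_1 = 205, y1_1 = 420, x0_2 = 95, y0_2 = 25, x2_3 = 195, y2_3 = 180, x2_4 = 95, y2_4 = 160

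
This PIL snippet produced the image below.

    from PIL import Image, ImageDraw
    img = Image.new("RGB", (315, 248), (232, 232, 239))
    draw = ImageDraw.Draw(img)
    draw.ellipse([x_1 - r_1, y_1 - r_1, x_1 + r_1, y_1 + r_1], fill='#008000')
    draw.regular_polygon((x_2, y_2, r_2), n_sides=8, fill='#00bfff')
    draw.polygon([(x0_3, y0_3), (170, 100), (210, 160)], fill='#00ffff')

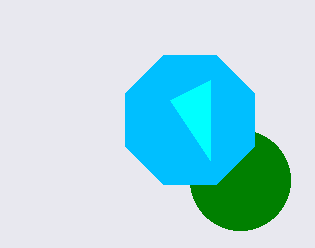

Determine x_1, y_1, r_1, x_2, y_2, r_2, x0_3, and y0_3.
x_1 = 240
y_1 = 180
r_1 = 50
x_2 = 190
y_2 = 120
r_2 = 70
x0_3 = 210
y0_3 = 80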